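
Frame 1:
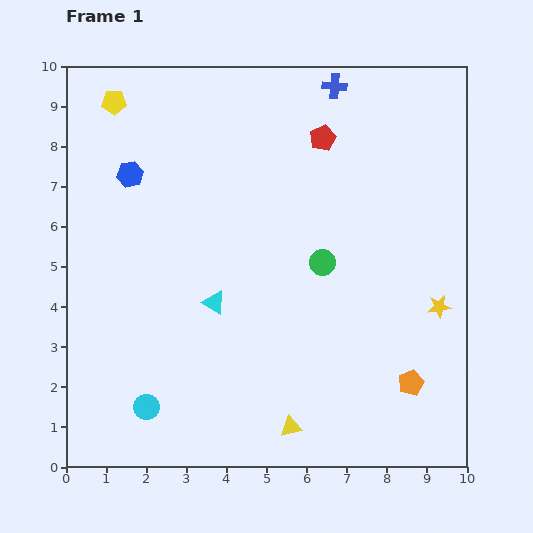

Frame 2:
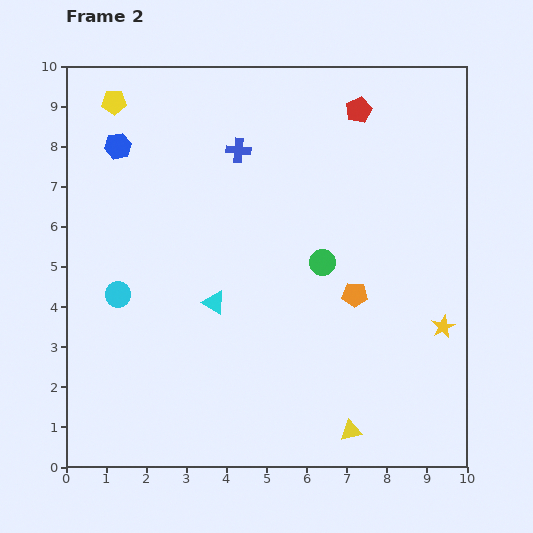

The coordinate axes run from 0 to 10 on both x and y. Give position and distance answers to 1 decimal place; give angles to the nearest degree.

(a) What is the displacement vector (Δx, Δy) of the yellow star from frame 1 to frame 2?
(0.1, -0.5)

The yellow star was at (9.3, 4.0) in frame 1 and (9.4, 3.5) in frame 2.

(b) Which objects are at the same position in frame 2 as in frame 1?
the green circle, the yellow pentagon, the cyan triangle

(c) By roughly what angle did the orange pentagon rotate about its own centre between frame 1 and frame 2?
26° clockwise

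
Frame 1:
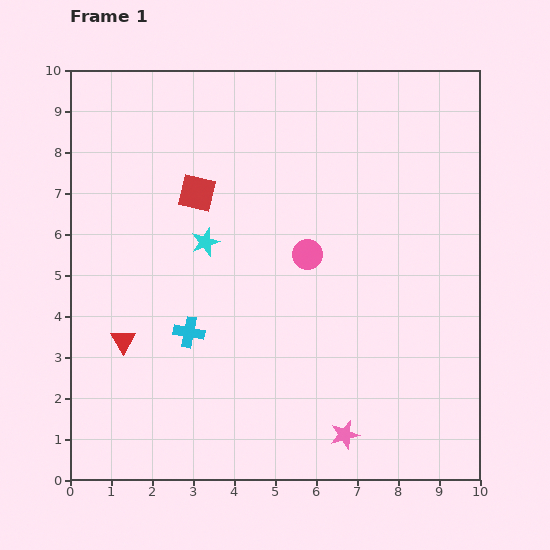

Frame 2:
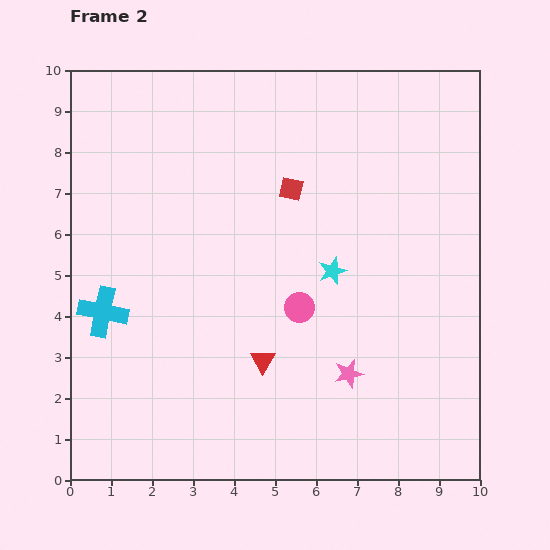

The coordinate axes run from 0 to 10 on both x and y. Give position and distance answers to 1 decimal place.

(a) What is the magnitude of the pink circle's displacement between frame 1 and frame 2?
1.3

The pink circle moved from (5.8, 5.5) to (5.6, 4.2), a distance of √(0.2² + 1.3²) ≈ 1.3.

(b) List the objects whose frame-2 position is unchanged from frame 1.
none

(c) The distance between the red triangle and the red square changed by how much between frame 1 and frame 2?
+0.3

Distance in frame 1: 4.0. Distance in frame 2: 4.3.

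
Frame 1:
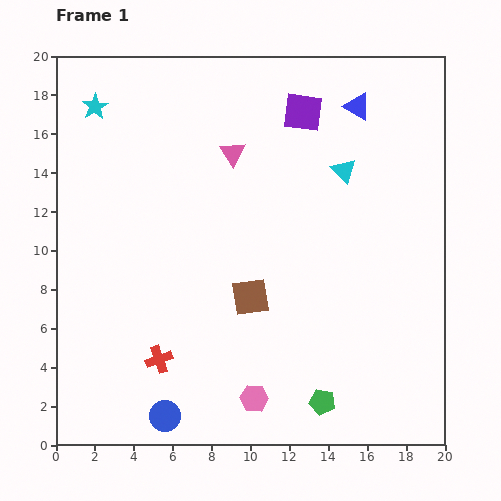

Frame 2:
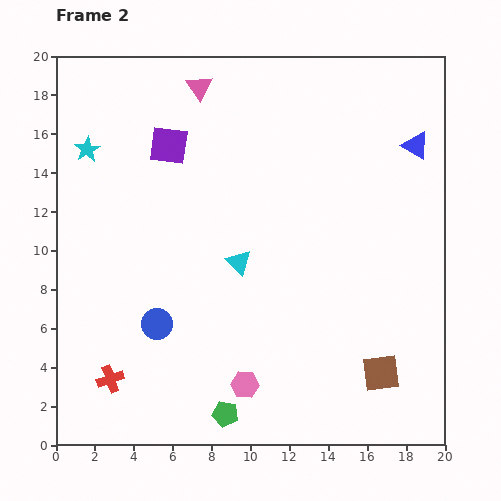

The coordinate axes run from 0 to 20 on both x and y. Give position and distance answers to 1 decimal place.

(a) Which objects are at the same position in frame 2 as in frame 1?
none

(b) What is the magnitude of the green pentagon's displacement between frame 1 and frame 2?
5.0

The green pentagon moved from (13.7, 2.2) to (8.7, 1.6), a distance of √(5.0² + 0.6²) ≈ 5.0.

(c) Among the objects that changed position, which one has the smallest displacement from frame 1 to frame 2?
the pink hexagon

(moved 0.9)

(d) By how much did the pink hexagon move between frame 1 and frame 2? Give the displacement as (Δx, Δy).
(-0.5, 0.7)

The pink hexagon was at (10.2, 2.4) in frame 1 and (9.7, 3.1) in frame 2.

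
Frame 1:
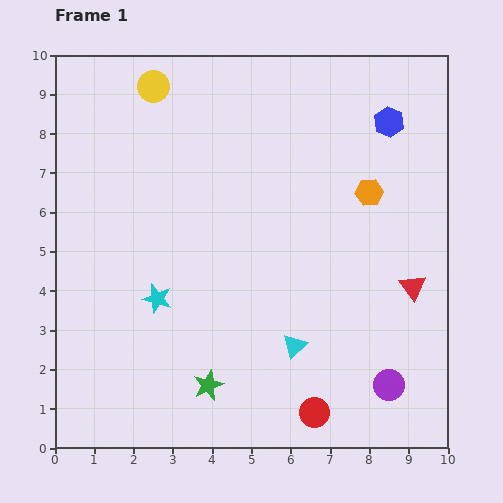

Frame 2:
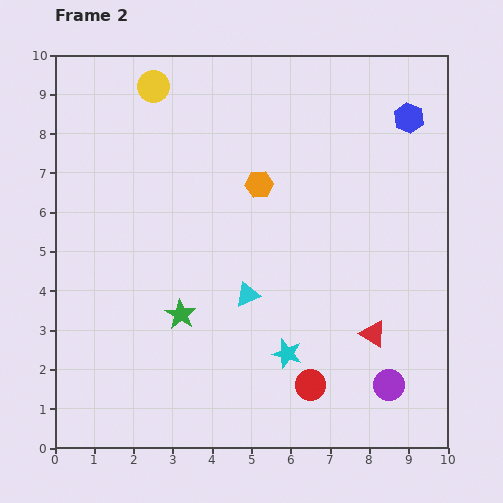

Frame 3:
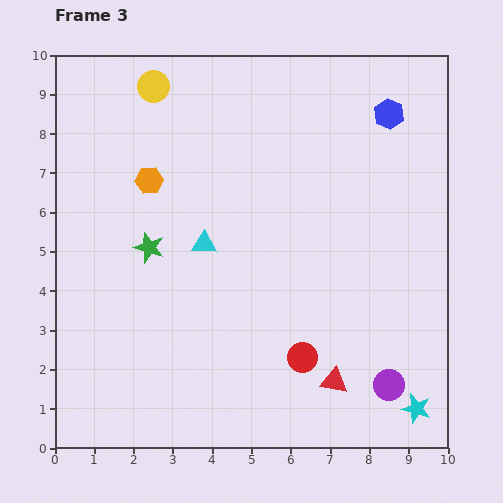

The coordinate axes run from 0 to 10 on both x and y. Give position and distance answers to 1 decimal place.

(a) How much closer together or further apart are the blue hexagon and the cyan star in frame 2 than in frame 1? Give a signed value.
-0.6

Distance in frame 1: 7.4. Distance in frame 2: 6.8.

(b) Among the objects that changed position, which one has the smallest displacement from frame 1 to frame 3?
the blue hexagon

(moved 0.2)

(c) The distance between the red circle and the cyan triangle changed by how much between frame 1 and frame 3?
+2.0

Distance in frame 1: 1.8. Distance in frame 3: 3.8.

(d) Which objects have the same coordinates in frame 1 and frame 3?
the yellow circle, the purple circle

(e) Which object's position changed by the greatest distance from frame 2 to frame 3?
the cyan star

(moved 3.6; next 2.8)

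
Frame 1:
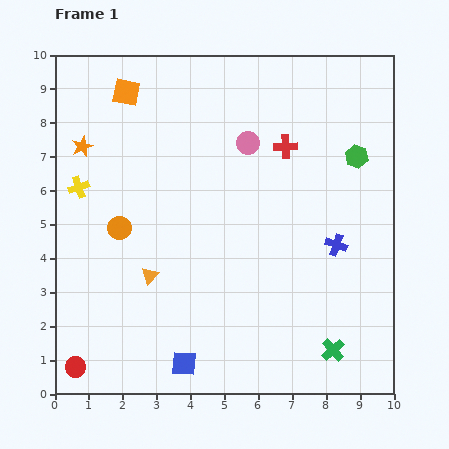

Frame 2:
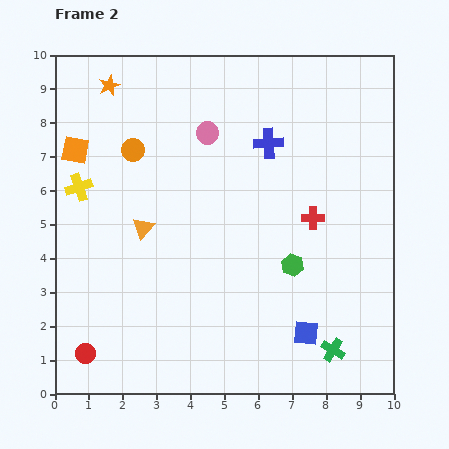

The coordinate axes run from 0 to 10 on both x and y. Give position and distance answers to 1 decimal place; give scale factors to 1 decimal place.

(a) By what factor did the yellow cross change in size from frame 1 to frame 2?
1.3×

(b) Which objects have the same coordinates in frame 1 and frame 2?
the yellow cross, the green cross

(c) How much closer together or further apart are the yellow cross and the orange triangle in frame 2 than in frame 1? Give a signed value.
-1.1

Distance in frame 1: 3.3. Distance in frame 2: 2.2.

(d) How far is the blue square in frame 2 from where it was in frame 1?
3.7

The blue square moved from (3.8, 0.9) to (7.4, 1.8), a distance of √(3.6² + 0.9²) ≈ 3.7.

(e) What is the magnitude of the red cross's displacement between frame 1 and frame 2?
2.2

The red cross moved from (6.8, 7.3) to (7.6, 5.2), a distance of √(0.8² + 2.1²) ≈ 2.2.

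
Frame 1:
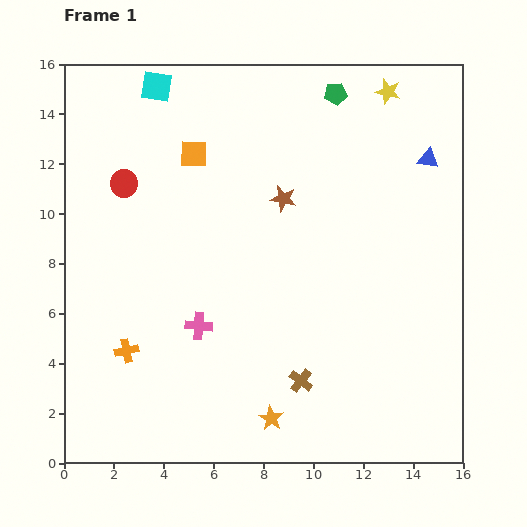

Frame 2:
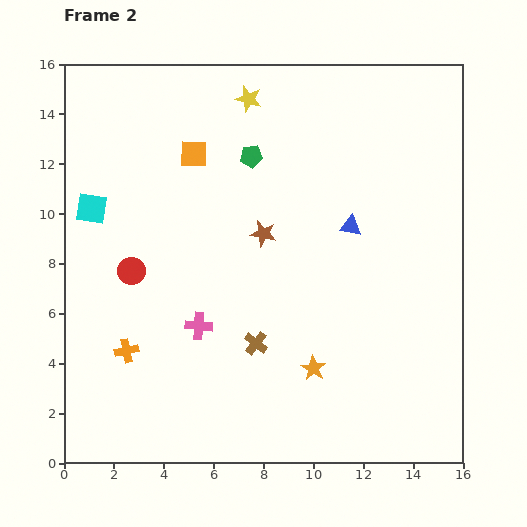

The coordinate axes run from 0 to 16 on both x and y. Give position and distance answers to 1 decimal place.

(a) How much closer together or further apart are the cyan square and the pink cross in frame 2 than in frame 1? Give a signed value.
-3.3

Distance in frame 1: 9.7. Distance in frame 2: 6.4.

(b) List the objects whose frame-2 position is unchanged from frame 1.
the orange cross, the orange square, the pink cross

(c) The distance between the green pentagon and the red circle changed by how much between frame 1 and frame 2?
-2.6

Distance in frame 1: 9.2. Distance in frame 2: 6.6.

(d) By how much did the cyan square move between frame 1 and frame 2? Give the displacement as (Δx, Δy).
(-2.6, -4.9)

The cyan square was at (3.7, 15.1) in frame 1 and (1.1, 10.2) in frame 2.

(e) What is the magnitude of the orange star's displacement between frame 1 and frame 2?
2.6

The orange star moved from (8.3, 1.8) to (10.0, 3.8), a distance of √(1.7² + 2.0²) ≈ 2.6.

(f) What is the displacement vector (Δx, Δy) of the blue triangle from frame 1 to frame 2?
(-3.1, -2.7)

The blue triangle was at (14.6, 12.2) in frame 1 and (11.5, 9.5) in frame 2.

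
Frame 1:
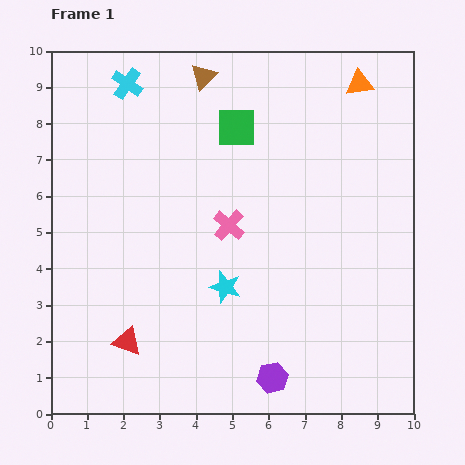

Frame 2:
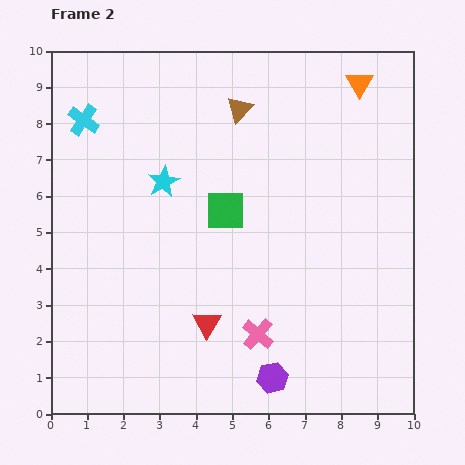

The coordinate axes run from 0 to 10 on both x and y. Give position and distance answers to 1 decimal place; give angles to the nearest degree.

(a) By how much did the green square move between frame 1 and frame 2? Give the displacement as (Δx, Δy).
(-0.3, -2.3)

The green square was at (5.1, 7.9) in frame 1 and (4.8, 5.6) in frame 2.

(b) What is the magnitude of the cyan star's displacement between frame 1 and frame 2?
3.4

The cyan star moved from (4.8, 3.5) to (3.1, 6.4), a distance of √(1.7² + 2.9²) ≈ 3.4.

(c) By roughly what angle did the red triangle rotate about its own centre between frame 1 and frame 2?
42° clockwise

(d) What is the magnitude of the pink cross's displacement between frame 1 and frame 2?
3.1

The pink cross moved from (4.9, 5.2) to (5.7, 2.2), a distance of √(0.8² + 3.0²) ≈ 3.1.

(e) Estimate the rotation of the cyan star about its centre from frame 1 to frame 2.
26° clockwise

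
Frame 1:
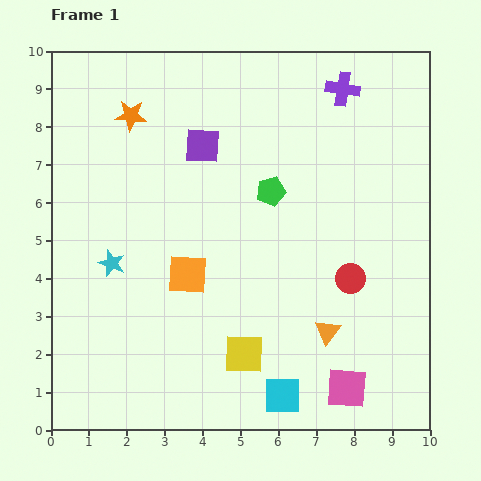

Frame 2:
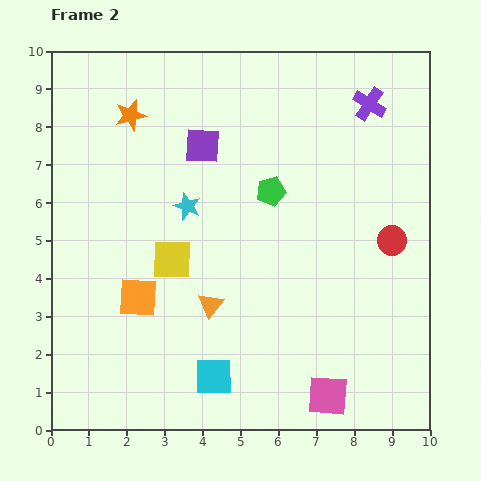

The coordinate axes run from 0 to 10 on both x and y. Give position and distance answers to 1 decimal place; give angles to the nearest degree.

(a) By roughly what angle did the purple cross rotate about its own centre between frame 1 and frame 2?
23° clockwise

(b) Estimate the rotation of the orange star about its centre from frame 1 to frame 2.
17° counter-clockwise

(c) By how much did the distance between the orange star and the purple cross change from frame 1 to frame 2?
+0.7

Distance in frame 1: 5.6. Distance in frame 2: 6.3.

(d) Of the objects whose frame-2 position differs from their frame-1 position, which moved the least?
the pink square

(moved 0.5)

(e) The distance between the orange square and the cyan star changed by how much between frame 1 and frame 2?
+0.7

Distance in frame 1: 2.0. Distance in frame 2: 2.7.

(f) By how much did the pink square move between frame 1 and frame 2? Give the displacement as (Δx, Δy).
(-0.5, -0.2)

The pink square was at (7.8, 1.1) in frame 1 and (7.3, 0.9) in frame 2.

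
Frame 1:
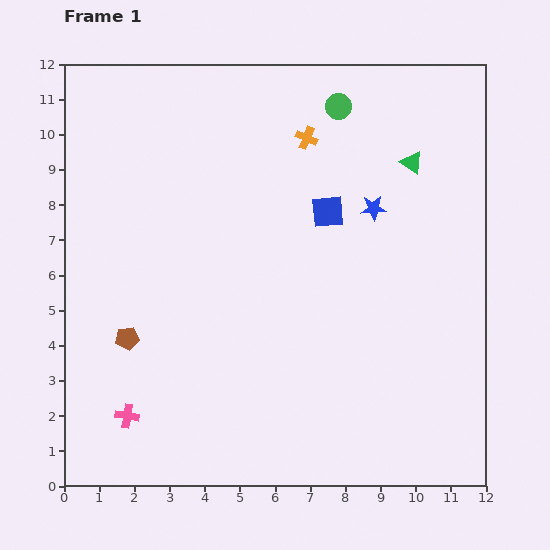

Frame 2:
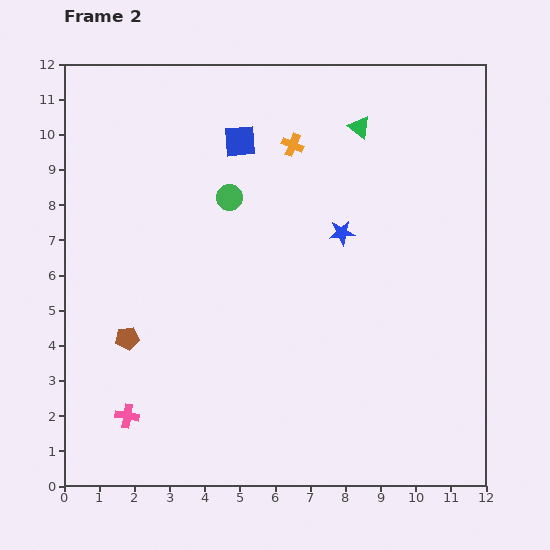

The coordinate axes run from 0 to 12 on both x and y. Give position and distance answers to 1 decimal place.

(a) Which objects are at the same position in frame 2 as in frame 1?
the brown pentagon, the pink cross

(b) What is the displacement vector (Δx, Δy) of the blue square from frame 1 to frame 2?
(-2.5, 2.0)

The blue square was at (7.5, 7.8) in frame 1 and (5.0, 9.8) in frame 2.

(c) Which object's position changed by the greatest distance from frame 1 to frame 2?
the green circle

(moved 4.0; next 3.2)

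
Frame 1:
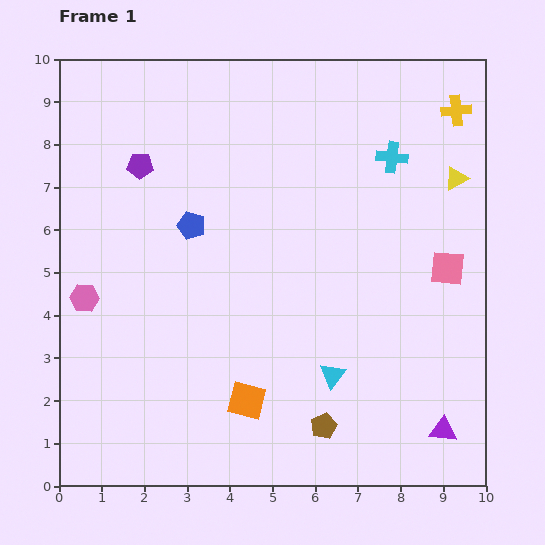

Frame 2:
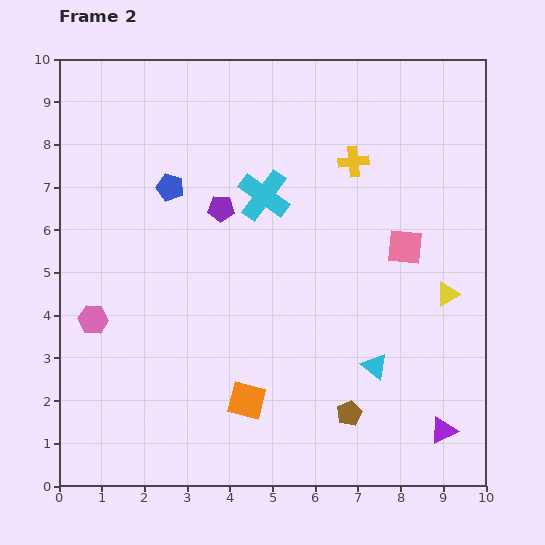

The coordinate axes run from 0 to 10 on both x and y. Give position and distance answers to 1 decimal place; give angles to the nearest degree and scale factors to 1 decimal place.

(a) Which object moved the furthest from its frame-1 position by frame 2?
the cyan cross

(moved 3.1; next 2.7)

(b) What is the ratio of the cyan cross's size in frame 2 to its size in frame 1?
1.7×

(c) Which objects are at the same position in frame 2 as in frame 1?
the orange square, the purple triangle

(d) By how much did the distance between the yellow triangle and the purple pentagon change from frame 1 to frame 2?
-1.7

Distance in frame 1: 7.4. Distance in frame 2: 5.7.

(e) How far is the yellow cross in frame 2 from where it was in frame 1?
2.7

The yellow cross moved from (9.3, 8.8) to (6.9, 7.6), a distance of √(2.4² + 1.2²) ≈ 2.7.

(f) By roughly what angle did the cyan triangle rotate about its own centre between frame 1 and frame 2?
27° counter-clockwise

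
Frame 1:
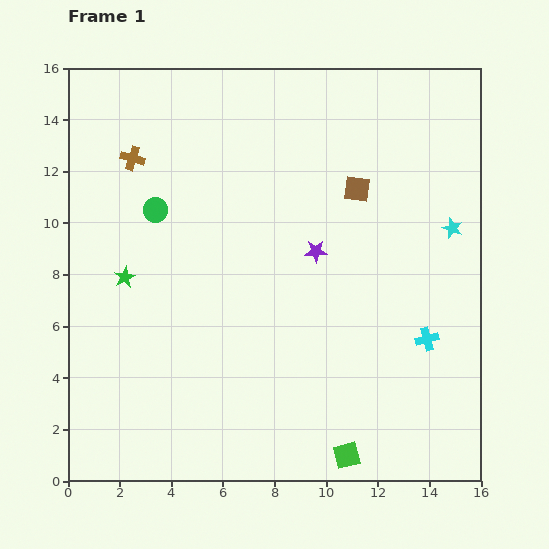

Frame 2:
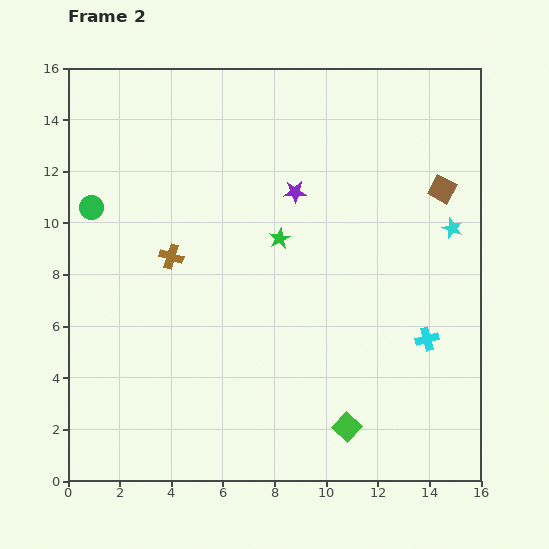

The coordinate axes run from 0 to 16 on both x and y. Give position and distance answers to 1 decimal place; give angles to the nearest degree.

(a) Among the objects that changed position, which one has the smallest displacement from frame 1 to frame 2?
the green square

(moved 1.1)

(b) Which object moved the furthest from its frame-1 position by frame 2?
the green star

(moved 6.2; next 4.1)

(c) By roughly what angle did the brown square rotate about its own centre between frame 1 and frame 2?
20° clockwise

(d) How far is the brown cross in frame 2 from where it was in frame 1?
4.1

The brown cross moved from (2.5, 12.5) to (4.0, 8.7), a distance of √(1.5² + 3.8²) ≈ 4.1.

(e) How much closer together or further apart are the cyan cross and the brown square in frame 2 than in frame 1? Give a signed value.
-0.6

Distance in frame 1: 6.4. Distance in frame 2: 5.8.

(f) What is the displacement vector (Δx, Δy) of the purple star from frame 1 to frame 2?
(-0.8, 2.3)

The purple star was at (9.6, 8.9) in frame 1 and (8.8, 11.2) in frame 2.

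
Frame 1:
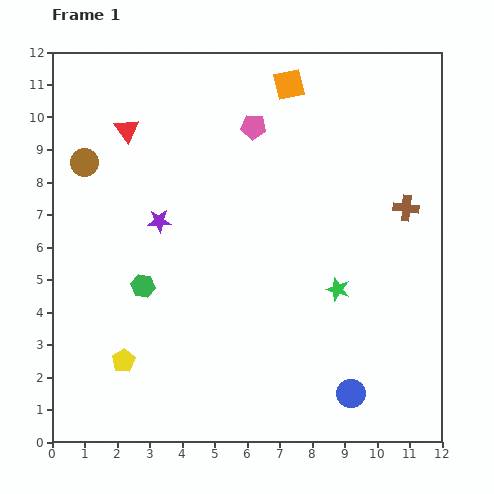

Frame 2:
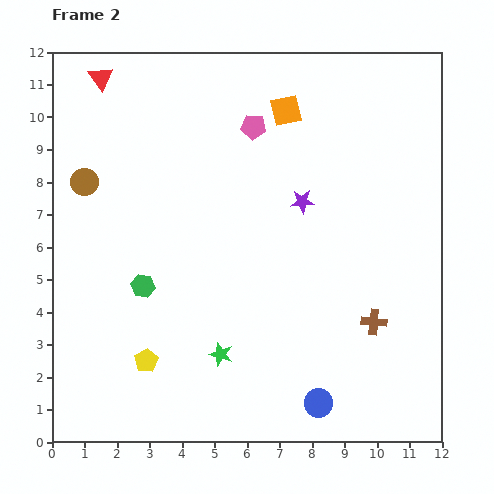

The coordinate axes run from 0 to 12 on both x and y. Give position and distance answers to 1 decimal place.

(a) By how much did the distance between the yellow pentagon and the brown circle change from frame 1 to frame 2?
-0.4

Distance in frame 1: 6.2. Distance in frame 2: 5.8.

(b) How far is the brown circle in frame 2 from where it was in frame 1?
0.6

The brown circle moved from (1.0, 8.6) to (1.0, 8.0), a distance of √(0.0² + 0.6²) ≈ 0.6.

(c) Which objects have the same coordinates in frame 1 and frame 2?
the green hexagon, the pink pentagon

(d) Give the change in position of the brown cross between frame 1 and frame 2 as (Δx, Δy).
(-1.0, -3.5)

The brown cross was at (10.9, 7.2) in frame 1 and (9.9, 3.7) in frame 2.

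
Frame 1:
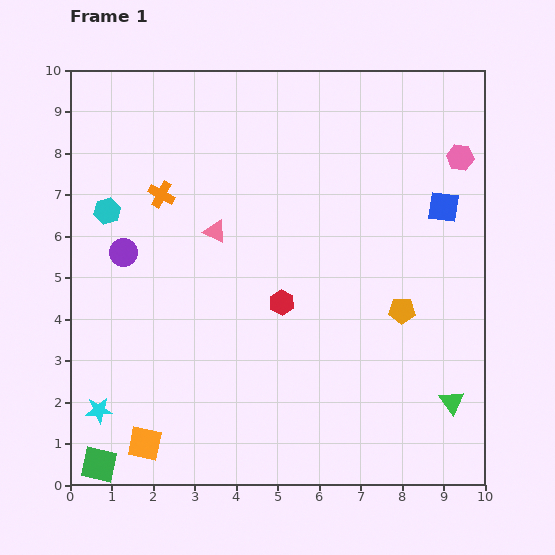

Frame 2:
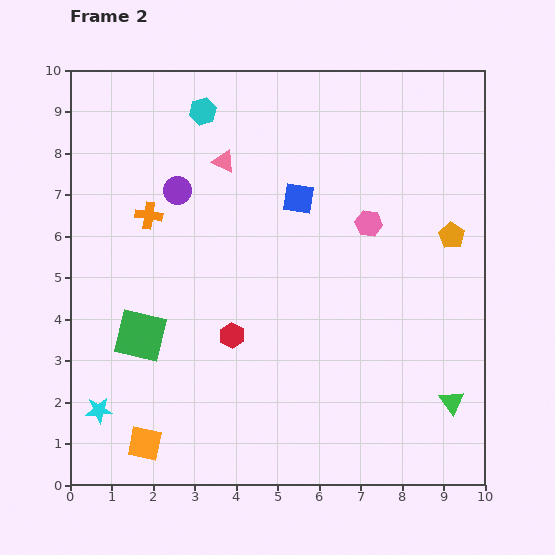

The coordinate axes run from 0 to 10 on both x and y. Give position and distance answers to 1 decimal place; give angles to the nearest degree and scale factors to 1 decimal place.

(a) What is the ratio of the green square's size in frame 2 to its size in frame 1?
1.4×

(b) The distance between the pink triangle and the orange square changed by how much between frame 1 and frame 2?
+1.7

Distance in frame 1: 5.4. Distance in frame 2: 7.1.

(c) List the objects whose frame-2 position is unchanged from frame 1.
the cyan star, the orange square, the green triangle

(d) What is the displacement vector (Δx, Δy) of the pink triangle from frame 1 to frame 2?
(0.2, 1.7)

The pink triangle was at (3.5, 6.1) in frame 1 and (3.7, 7.8) in frame 2.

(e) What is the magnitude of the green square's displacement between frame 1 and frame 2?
3.3

The green square moved from (0.7, 0.5) to (1.7, 3.6), a distance of √(1.0² + 3.1²) ≈ 3.3.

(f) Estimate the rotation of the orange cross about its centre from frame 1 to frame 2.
20° counter-clockwise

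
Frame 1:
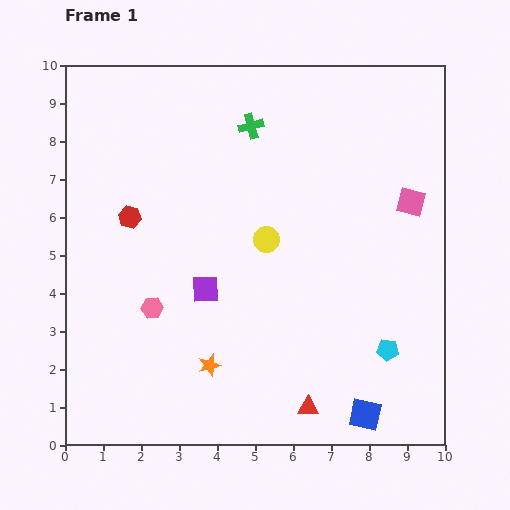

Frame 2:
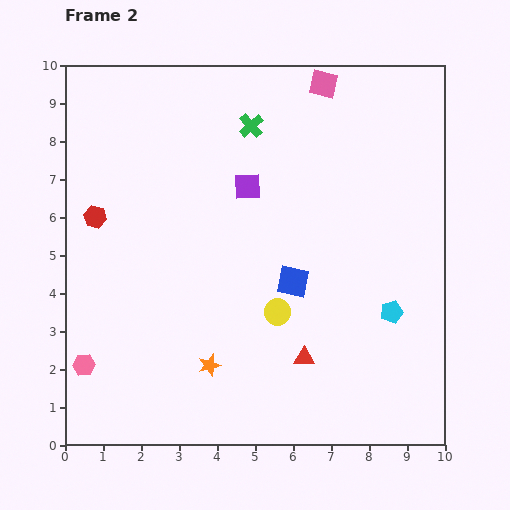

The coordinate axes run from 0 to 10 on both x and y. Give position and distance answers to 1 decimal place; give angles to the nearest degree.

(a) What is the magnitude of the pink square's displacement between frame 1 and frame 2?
3.9

The pink square moved from (9.1, 6.4) to (6.8, 9.5), a distance of √(2.3² + 3.1²) ≈ 3.9.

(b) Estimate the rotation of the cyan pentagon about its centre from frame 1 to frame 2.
21° counter-clockwise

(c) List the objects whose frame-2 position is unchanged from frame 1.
the green cross, the orange star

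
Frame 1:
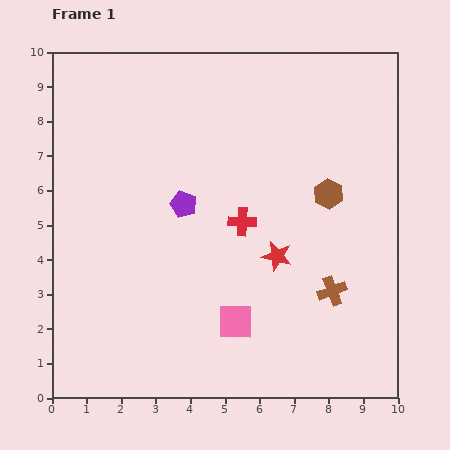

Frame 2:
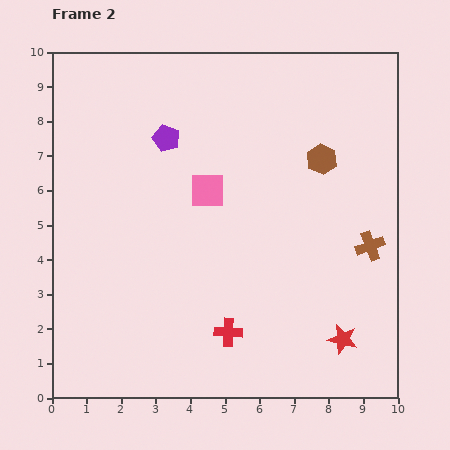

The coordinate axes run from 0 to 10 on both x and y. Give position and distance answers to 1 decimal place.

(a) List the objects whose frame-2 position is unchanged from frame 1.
none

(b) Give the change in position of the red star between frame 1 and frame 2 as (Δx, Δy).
(1.9, -2.4)

The red star was at (6.5, 4.1) in frame 1 and (8.4, 1.7) in frame 2.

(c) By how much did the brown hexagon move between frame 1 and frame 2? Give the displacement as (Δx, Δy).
(-0.2, 1.0)

The brown hexagon was at (8.0, 5.9) in frame 1 and (7.8, 6.9) in frame 2.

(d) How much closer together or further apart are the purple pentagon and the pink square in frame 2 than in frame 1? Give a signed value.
-1.8

Distance in frame 1: 3.7. Distance in frame 2: 1.9.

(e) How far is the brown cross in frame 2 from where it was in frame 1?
1.7

The brown cross moved from (8.1, 3.1) to (9.2, 4.4), a distance of √(1.1² + 1.3²) ≈ 1.7.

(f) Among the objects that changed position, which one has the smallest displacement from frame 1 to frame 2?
the brown hexagon

(moved 1.0)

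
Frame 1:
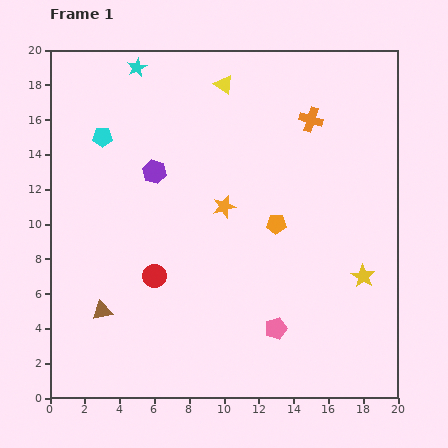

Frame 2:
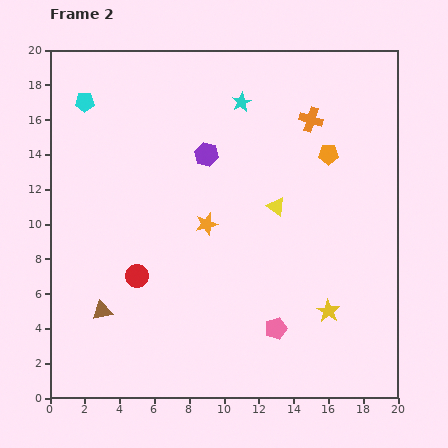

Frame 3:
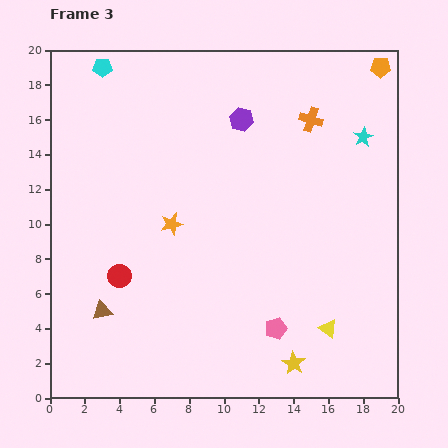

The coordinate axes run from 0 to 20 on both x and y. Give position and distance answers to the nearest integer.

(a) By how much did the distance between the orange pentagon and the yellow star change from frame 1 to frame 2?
+3

Distance in frame 1: 6. Distance in frame 2: 9.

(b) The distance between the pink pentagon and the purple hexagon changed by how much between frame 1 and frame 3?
+1

Distance in frame 1: 11. Distance in frame 3: 12.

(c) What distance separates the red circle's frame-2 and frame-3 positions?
1

The red circle moved from (5, 7) to (4, 7), a distance of √(1² + 0²) ≈ 1.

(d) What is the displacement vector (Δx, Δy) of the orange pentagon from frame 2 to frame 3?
(3, 5)

The orange pentagon was at (16, 14) in frame 2 and (19, 19) in frame 3.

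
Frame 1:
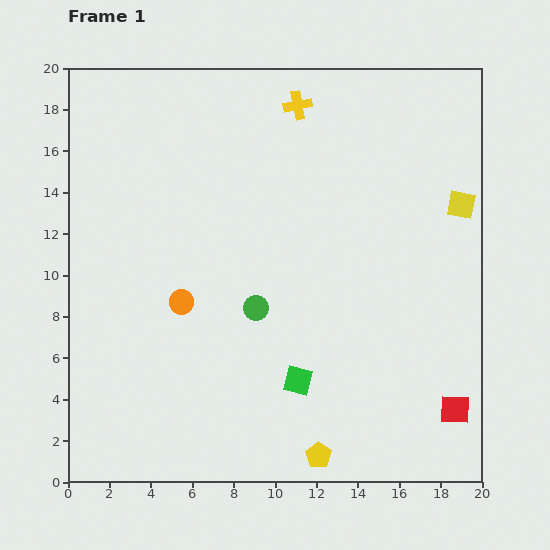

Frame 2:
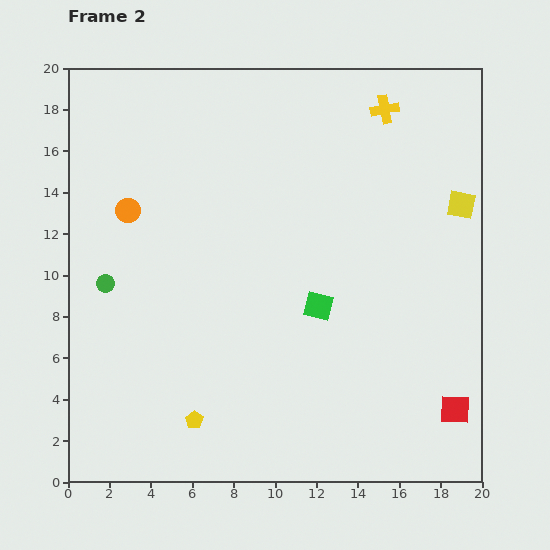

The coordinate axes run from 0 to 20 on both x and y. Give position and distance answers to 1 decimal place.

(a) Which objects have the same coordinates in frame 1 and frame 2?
the yellow square, the red square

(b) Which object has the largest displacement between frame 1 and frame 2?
the green circle

(moved 7.4; next 6.2)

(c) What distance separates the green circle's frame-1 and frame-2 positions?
7.4

The green circle moved from (9.1, 8.4) to (1.8, 9.6), a distance of √(7.3² + 1.2²) ≈ 7.4.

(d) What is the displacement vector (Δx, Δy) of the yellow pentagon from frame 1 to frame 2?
(-6.0, 1.7)

The yellow pentagon was at (12.1, 1.3) in frame 1 and (6.1, 3.0) in frame 2.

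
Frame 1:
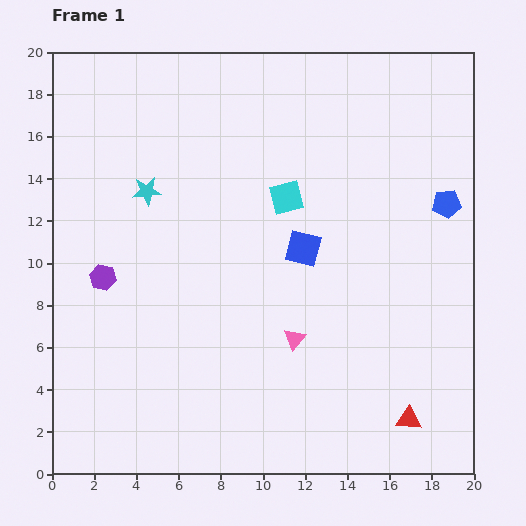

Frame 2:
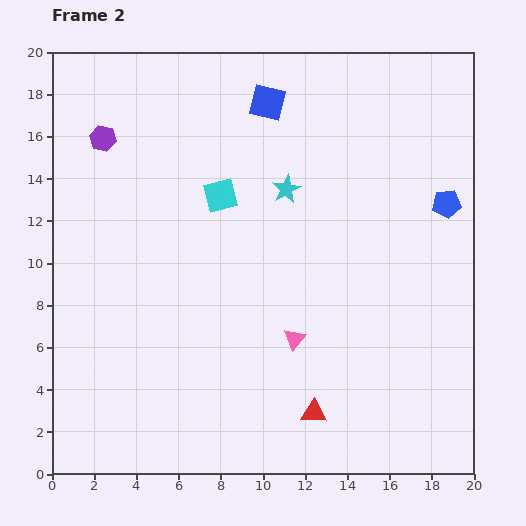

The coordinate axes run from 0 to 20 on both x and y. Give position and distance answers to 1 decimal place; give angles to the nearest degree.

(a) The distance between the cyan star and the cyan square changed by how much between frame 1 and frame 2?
-3.5

Distance in frame 1: 6.6. Distance in frame 2: 3.1.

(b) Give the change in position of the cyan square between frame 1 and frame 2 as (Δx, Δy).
(-3.1, 0.1)

The cyan square was at (11.1, 13.1) in frame 1 and (8.0, 13.2) in frame 2.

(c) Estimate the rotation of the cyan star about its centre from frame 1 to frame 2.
21° counter-clockwise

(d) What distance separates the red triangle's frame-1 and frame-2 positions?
4.5

The red triangle moved from (16.9, 2.6) to (12.4, 2.9), a distance of √(4.5² + 0.3²) ≈ 4.5.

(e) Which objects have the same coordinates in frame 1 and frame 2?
the pink triangle, the blue pentagon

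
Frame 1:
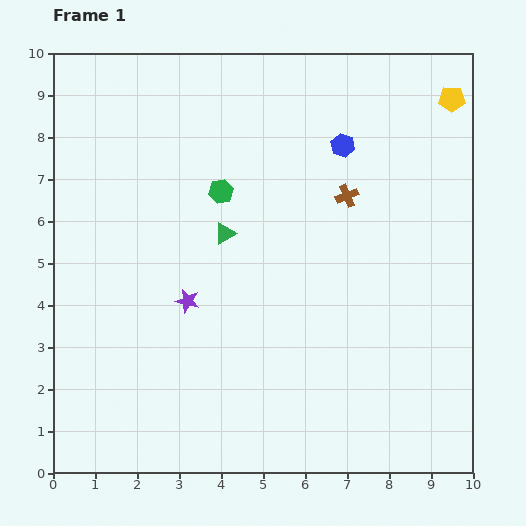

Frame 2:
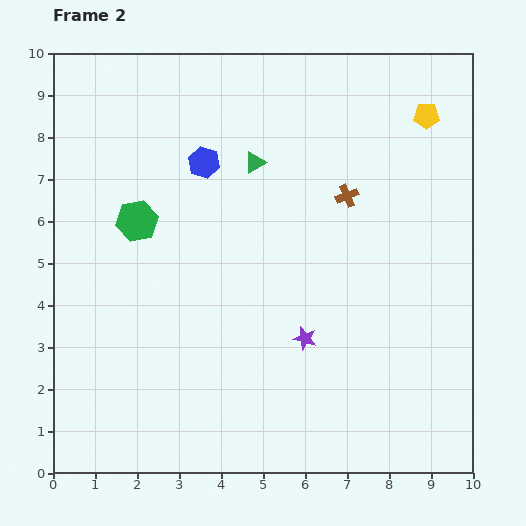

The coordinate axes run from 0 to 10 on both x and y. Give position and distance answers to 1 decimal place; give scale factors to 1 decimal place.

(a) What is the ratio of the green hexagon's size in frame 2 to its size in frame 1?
1.7×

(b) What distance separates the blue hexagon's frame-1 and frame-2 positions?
3.3

The blue hexagon moved from (6.9, 7.8) to (3.6, 7.4), a distance of √(3.3² + 0.4²) ≈ 3.3.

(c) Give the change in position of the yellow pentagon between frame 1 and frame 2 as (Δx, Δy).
(-0.6, -0.4)

The yellow pentagon was at (9.5, 8.9) in frame 1 and (8.9, 8.5) in frame 2.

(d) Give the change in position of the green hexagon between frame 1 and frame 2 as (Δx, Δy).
(-2.0, -0.7)

The green hexagon was at (4.0, 6.7) in frame 1 and (2.0, 6.0) in frame 2.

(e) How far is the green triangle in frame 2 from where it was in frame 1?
1.8

The green triangle moved from (4.1, 5.7) to (4.8, 7.4), a distance of √(0.7² + 1.7²) ≈ 1.8.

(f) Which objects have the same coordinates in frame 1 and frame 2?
the brown cross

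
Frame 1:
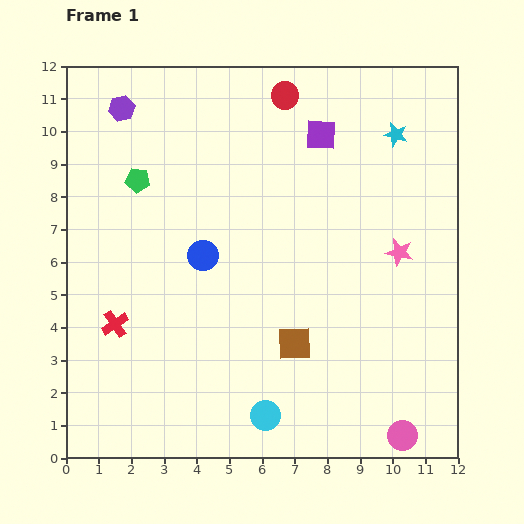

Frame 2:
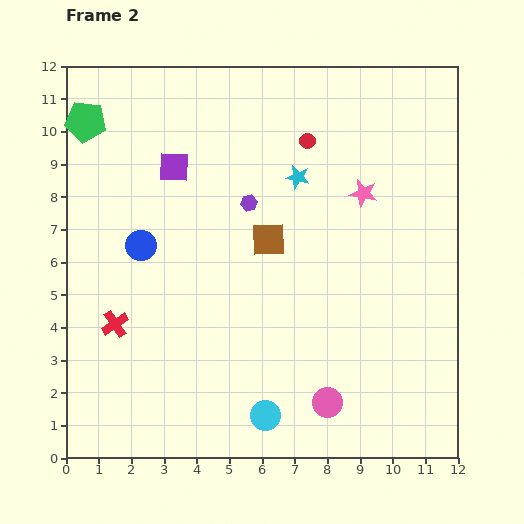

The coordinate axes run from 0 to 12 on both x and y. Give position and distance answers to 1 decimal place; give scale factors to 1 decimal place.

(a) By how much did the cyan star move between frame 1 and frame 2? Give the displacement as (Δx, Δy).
(-3.0, -1.3)

The cyan star was at (10.1, 9.9) in frame 1 and (7.1, 8.6) in frame 2.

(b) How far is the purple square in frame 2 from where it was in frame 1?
4.6

The purple square moved from (7.8, 9.9) to (3.3, 8.9), a distance of √(4.5² + 1.0²) ≈ 4.6.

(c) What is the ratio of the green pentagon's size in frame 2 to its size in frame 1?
1.7×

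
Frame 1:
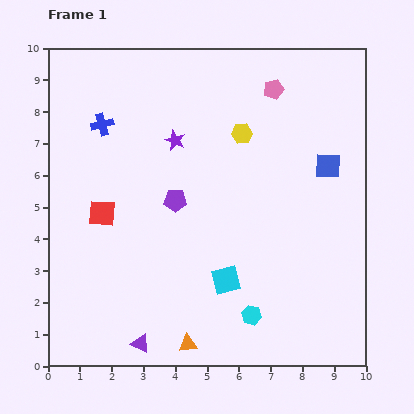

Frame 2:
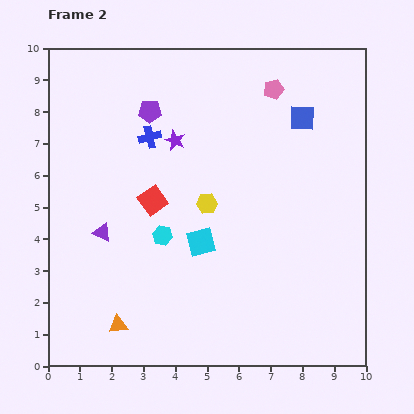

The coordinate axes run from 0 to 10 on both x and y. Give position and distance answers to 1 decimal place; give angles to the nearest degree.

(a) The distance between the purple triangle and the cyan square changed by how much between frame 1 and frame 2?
-0.3

Distance in frame 1: 3.4. Distance in frame 2: 3.1.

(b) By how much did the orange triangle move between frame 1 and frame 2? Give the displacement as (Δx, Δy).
(-2.2, 0.6)

The orange triangle was at (4.4, 0.7) in frame 1 and (2.2, 1.3) in frame 2.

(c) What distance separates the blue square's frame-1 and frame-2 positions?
1.7

The blue square moved from (8.8, 6.3) to (8.0, 7.8), a distance of √(0.8² + 1.5²) ≈ 1.7.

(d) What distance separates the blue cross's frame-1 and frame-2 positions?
1.6

The blue cross moved from (1.7, 7.6) to (3.2, 7.2), a distance of √(1.5² + 0.4²) ≈ 1.6.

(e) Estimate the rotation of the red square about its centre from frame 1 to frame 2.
39° counter-clockwise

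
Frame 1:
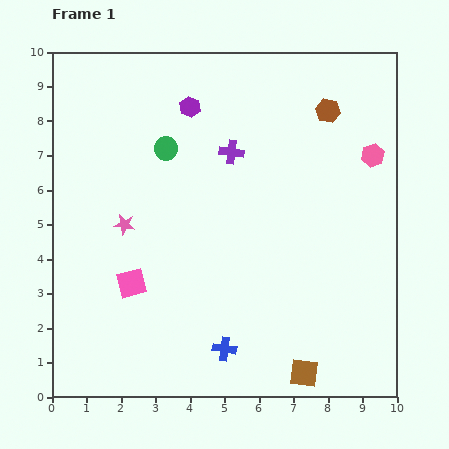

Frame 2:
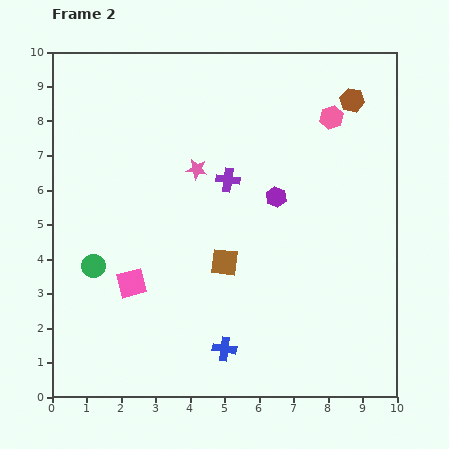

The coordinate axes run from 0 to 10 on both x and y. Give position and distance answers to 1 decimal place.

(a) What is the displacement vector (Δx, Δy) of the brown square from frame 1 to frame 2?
(-2.3, 3.2)

The brown square was at (7.3, 0.7) in frame 1 and (5.0, 3.9) in frame 2.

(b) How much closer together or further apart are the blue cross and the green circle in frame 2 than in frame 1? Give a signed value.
-1.5

Distance in frame 1: 6.0. Distance in frame 2: 4.5.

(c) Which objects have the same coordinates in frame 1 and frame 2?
the blue cross, the pink square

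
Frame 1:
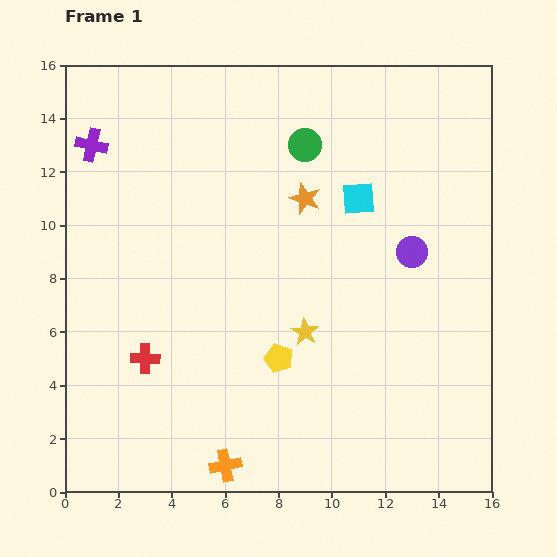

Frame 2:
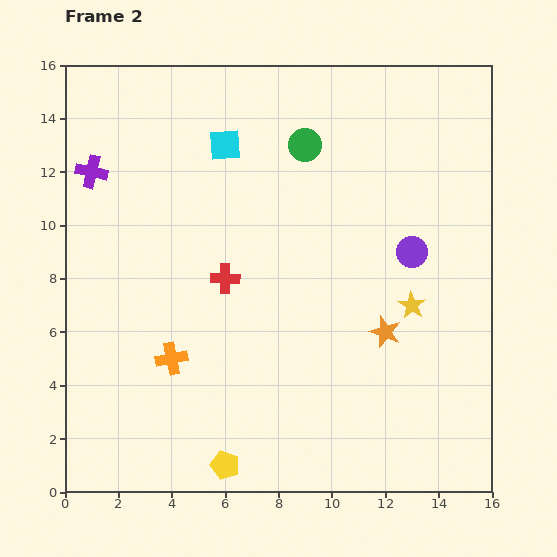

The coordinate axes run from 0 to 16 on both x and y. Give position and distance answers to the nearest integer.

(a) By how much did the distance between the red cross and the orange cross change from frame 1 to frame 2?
-1

Distance in frame 1: 5. Distance in frame 2: 4.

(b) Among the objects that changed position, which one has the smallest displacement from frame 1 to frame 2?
the purple cross

(moved 1)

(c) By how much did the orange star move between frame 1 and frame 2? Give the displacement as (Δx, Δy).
(3, -5)

The orange star was at (9, 11) in frame 1 and (12, 6) in frame 2.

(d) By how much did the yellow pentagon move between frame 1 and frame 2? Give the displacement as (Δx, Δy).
(-2, -4)

The yellow pentagon was at (8, 5) in frame 1 and (6, 1) in frame 2.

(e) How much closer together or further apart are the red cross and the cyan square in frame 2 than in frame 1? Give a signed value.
-5

Distance in frame 1: 10. Distance in frame 2: 5.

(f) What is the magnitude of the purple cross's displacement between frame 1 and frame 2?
1

The purple cross moved from (1, 13) to (1, 12), a distance of √(0² + 1²) ≈ 1.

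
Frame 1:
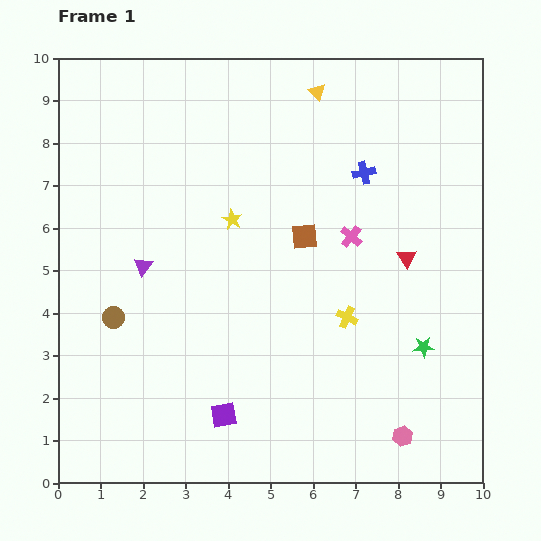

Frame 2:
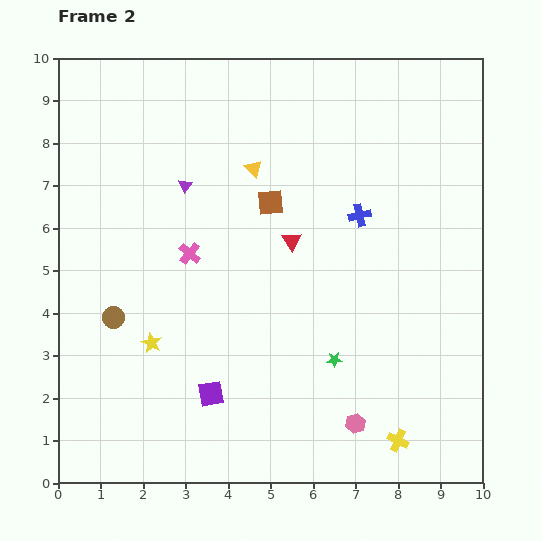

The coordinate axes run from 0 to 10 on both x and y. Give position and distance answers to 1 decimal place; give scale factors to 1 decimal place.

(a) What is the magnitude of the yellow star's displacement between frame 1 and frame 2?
3.5

The yellow star moved from (4.1, 6.2) to (2.2, 3.3), a distance of √(1.9² + 2.9²) ≈ 3.5.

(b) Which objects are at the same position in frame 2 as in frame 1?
the brown circle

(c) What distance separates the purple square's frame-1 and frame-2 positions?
0.6

The purple square moved from (3.9, 1.6) to (3.6, 2.1), a distance of √(0.3² + 0.5²) ≈ 0.6.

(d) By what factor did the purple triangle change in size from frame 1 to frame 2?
0.7×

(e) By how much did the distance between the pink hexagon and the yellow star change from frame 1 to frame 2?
-1.3

Distance in frame 1: 6.5. Distance in frame 2: 5.2.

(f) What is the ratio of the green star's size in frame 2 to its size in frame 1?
0.7×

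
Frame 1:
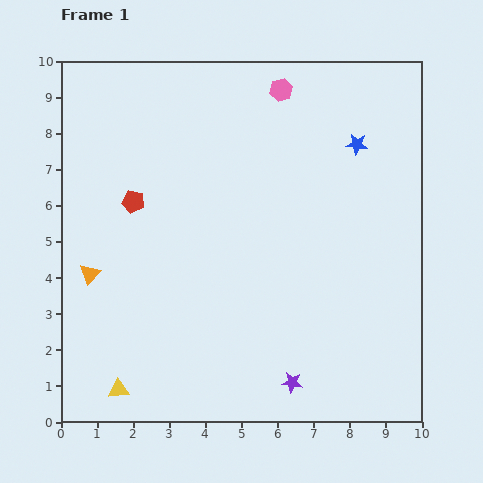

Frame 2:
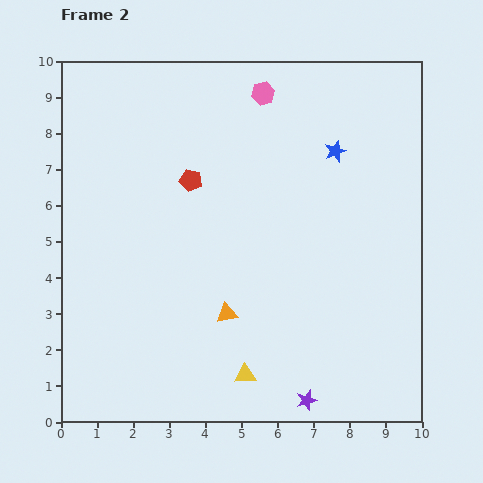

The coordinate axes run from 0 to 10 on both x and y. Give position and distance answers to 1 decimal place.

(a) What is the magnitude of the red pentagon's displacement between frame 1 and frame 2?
1.7

The red pentagon moved from (2.0, 6.1) to (3.6, 6.7), a distance of √(1.6² + 0.6²) ≈ 1.7.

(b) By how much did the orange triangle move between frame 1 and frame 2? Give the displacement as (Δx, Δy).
(3.8, -1.1)

The orange triangle was at (0.8, 4.1) in frame 1 and (4.6, 3.0) in frame 2.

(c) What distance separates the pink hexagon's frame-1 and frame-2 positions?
0.5

The pink hexagon moved from (6.1, 9.2) to (5.6, 9.1), a distance of √(0.5² + 0.1²) ≈ 0.5.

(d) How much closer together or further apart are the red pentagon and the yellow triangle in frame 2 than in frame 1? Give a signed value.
+0.4

Distance in frame 1: 5.2. Distance in frame 2: 5.6.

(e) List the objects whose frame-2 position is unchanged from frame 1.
none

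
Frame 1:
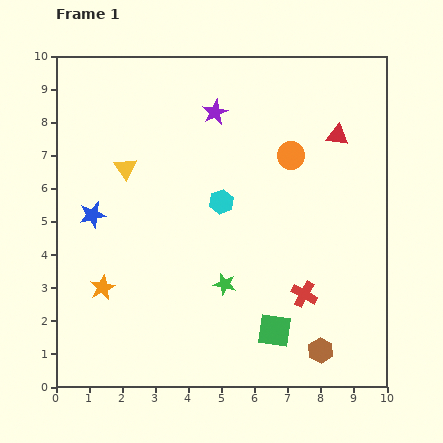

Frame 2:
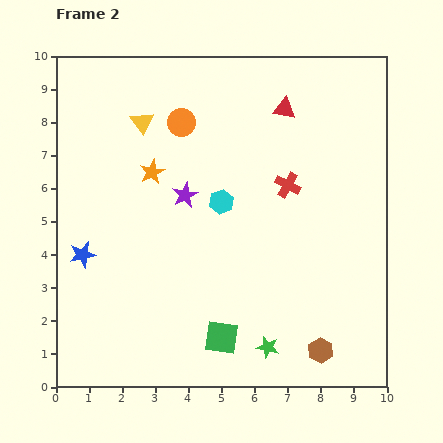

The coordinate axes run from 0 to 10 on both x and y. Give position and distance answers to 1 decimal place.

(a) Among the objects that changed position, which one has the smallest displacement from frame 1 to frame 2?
the blue star

(moved 1.2)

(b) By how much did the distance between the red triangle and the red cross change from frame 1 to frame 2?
-2.6

Distance in frame 1: 4.9. Distance in frame 2: 2.3.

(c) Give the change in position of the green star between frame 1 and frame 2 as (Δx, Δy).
(1.3, -1.9)

The green star was at (5.1, 3.1) in frame 1 and (6.4, 1.2) in frame 2.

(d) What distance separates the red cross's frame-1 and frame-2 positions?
3.3

The red cross moved from (7.5, 2.8) to (7.0, 6.1), a distance of √(0.5² + 3.3²) ≈ 3.3.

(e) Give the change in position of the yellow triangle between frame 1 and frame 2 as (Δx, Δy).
(0.5, 1.4)

The yellow triangle was at (2.1, 6.6) in frame 1 and (2.6, 8.0) in frame 2.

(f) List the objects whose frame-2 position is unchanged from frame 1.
the brown hexagon, the cyan hexagon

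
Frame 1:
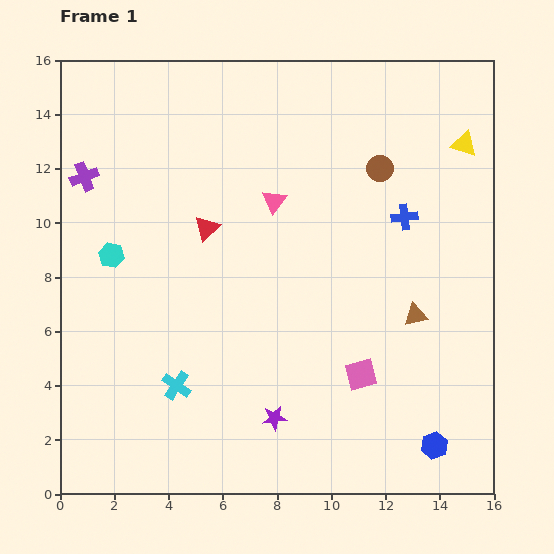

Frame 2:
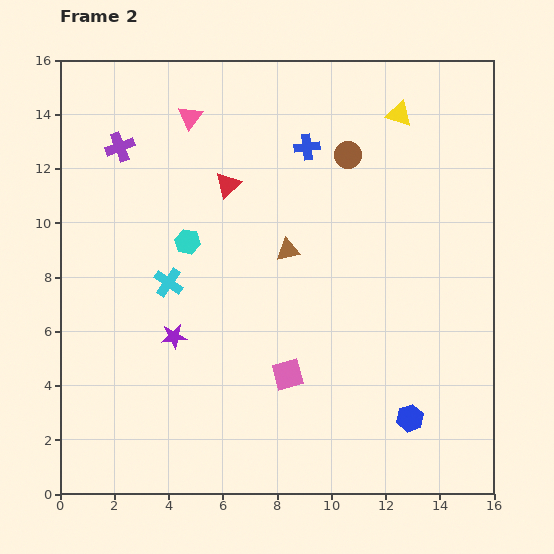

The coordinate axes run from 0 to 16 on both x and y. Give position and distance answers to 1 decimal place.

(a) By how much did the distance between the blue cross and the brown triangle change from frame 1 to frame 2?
+0.3

Distance in frame 1: 3.6. Distance in frame 2: 3.9.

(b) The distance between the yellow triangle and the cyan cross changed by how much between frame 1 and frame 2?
-3.3

Distance in frame 1: 13.8. Distance in frame 2: 10.5.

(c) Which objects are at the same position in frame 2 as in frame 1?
none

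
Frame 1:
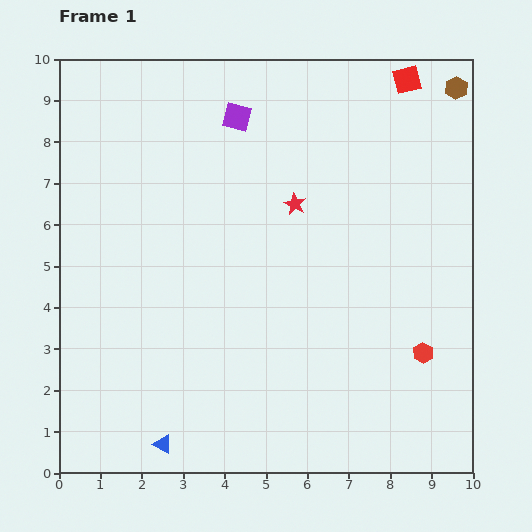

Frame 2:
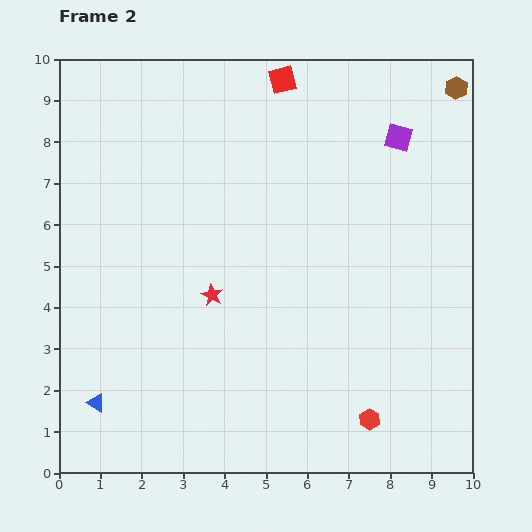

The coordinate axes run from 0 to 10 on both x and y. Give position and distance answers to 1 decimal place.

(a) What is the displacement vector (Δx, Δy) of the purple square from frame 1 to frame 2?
(3.9, -0.5)

The purple square was at (4.3, 8.6) in frame 1 and (8.2, 8.1) in frame 2.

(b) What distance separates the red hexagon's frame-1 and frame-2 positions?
2.1

The red hexagon moved from (8.8, 2.9) to (7.5, 1.3), a distance of √(1.3² + 1.6²) ≈ 2.1.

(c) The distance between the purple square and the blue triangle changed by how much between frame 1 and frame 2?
+1.6

Distance in frame 1: 8.1. Distance in frame 2: 9.7.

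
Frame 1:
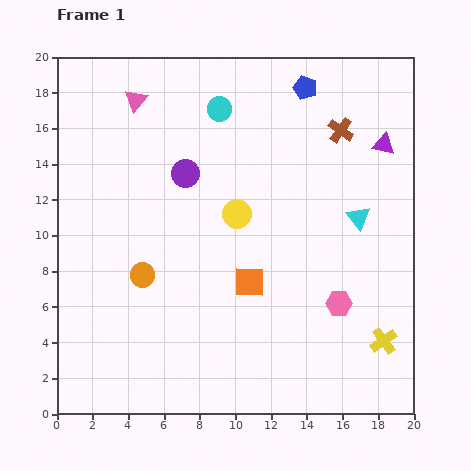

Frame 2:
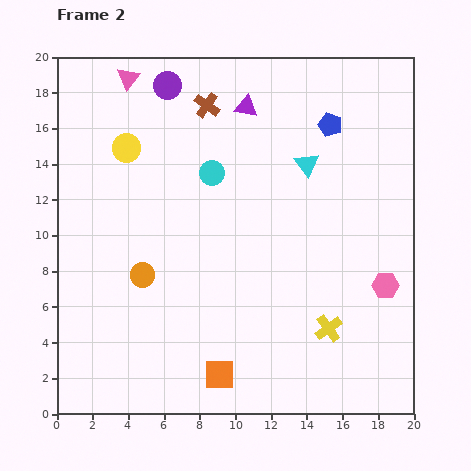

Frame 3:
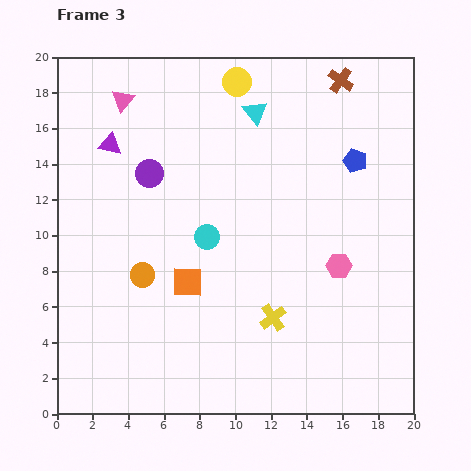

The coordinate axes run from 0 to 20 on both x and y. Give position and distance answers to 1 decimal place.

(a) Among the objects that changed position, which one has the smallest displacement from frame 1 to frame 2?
the pink triangle

(moved 1.3)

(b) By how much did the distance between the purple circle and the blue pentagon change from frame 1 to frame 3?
+3.3

Distance in frame 1: 8.2. Distance in frame 3: 11.5.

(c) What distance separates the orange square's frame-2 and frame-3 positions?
5.5

The orange square moved from (9.1, 2.2) to (7.3, 7.4), a distance of √(1.8² + 5.2²) ≈ 5.5.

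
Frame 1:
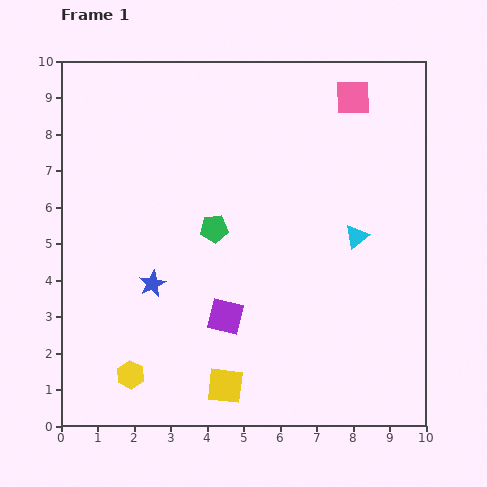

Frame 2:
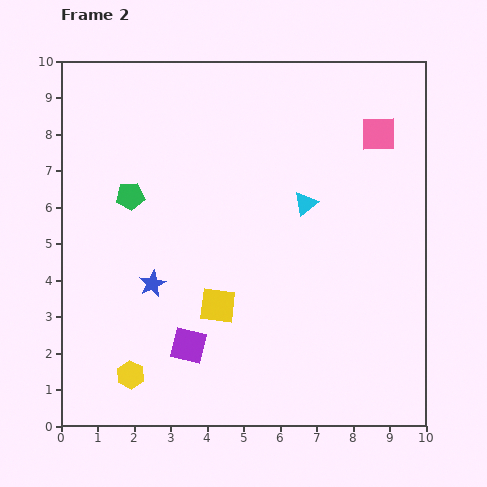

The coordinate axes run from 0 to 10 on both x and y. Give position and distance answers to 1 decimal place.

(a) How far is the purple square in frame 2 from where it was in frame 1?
1.3

The purple square moved from (4.5, 3.0) to (3.5, 2.2), a distance of √(1.0² + 0.8²) ≈ 1.3.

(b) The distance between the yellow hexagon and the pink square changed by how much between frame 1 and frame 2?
-0.2

Distance in frame 1: 9.7. Distance in frame 2: 9.5.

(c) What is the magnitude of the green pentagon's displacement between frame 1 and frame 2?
2.5

The green pentagon moved from (4.2, 5.4) to (1.9, 6.3), a distance of √(2.3² + 0.9²) ≈ 2.5.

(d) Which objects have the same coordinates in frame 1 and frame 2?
the blue star, the yellow hexagon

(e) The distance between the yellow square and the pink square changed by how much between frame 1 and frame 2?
-2.2

Distance in frame 1: 8.6. Distance in frame 2: 6.4.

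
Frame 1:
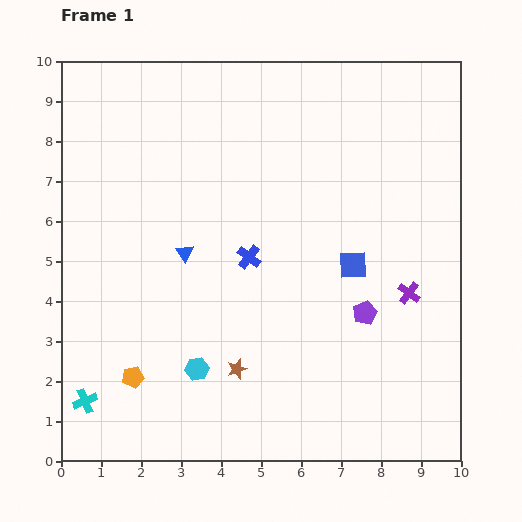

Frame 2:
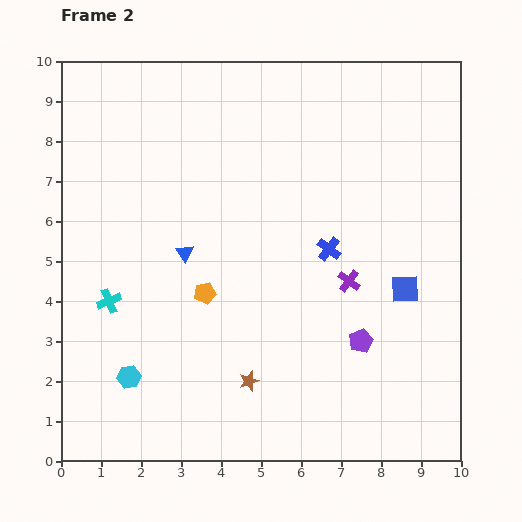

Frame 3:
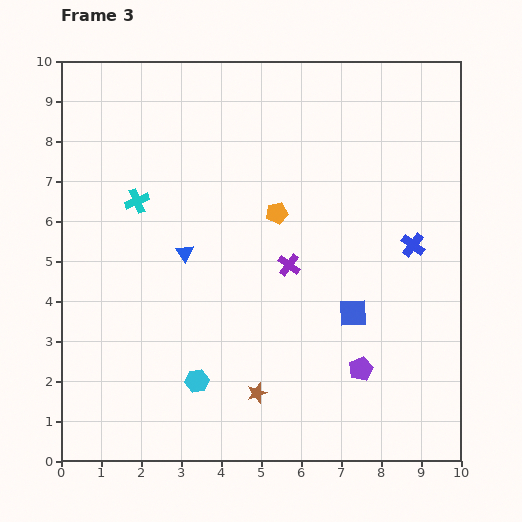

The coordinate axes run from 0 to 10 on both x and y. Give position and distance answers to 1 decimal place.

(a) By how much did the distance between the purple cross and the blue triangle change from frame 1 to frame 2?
-1.5

Distance in frame 1: 5.7. Distance in frame 2: 4.2.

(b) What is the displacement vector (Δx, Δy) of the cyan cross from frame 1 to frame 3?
(1.3, 5.0)

The cyan cross was at (0.6, 1.5) in frame 1 and (1.9, 6.5) in frame 3.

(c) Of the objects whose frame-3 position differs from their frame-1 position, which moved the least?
the cyan hexagon

(moved 0.3)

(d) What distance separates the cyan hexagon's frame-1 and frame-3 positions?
0.3

The cyan hexagon moved from (3.4, 2.3) to (3.4, 2.0), a distance of √(0.0² + 0.3²) ≈ 0.3.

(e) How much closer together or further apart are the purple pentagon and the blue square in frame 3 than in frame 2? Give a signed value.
-0.3

Distance in frame 2: 1.7. Distance in frame 3: 1.4.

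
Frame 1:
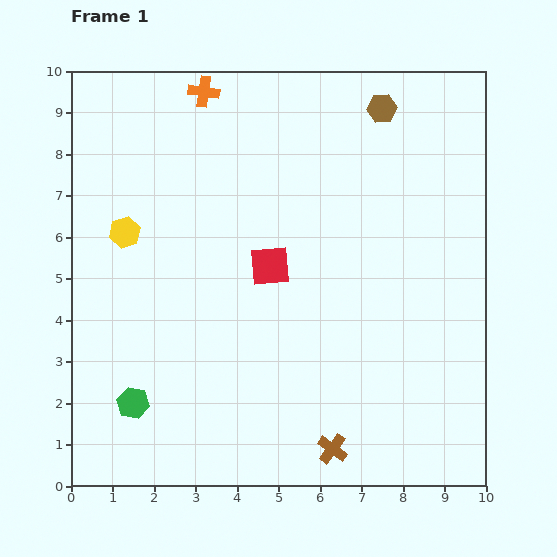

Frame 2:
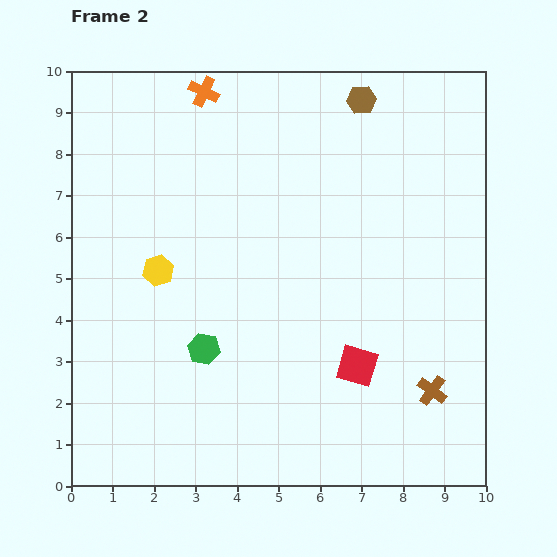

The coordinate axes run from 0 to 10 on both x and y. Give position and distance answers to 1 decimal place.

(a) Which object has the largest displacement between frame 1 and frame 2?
the red square

(moved 3.2; next 2.8)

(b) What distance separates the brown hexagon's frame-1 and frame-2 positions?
0.5

The brown hexagon moved from (7.5, 9.1) to (7.0, 9.3), a distance of √(0.5² + 0.2²) ≈ 0.5.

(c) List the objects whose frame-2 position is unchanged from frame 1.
the orange cross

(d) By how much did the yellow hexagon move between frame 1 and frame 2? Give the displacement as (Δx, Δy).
(0.8, -0.9)

The yellow hexagon was at (1.3, 6.1) in frame 1 and (2.1, 5.2) in frame 2.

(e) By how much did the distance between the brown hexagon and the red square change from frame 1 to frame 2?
+1.7

Distance in frame 1: 4.7. Distance in frame 2: 6.4.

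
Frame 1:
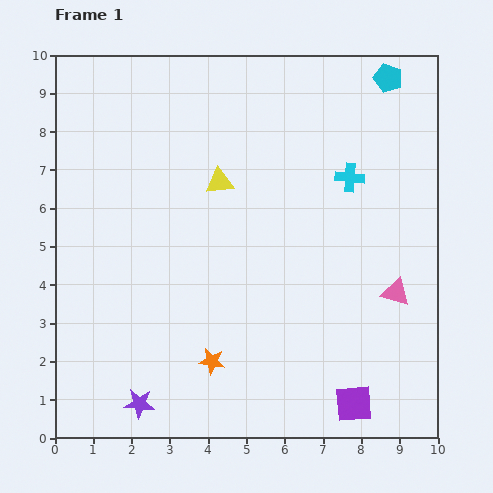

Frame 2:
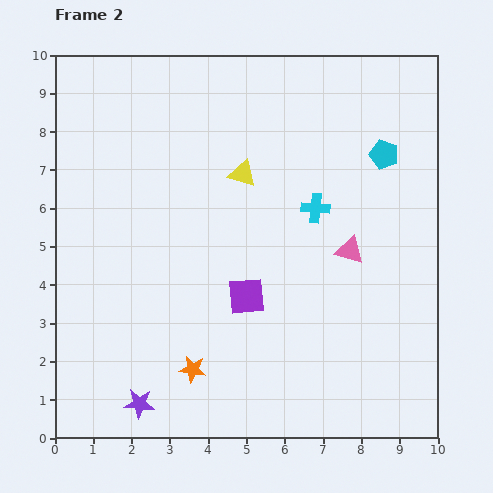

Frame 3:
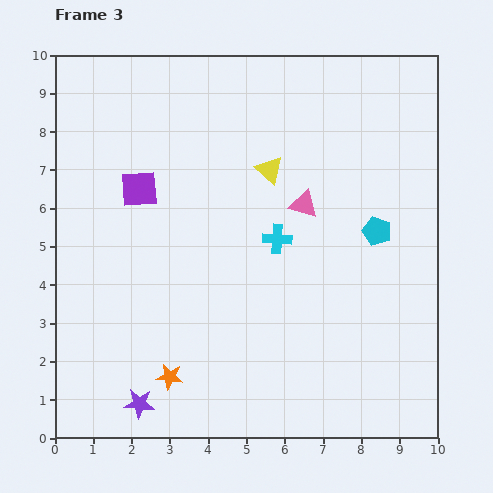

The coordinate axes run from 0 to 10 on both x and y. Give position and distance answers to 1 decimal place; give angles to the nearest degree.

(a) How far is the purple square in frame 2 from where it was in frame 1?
4.0

The purple square moved from (7.8, 0.9) to (5.0, 3.7), a distance of √(2.8² + 2.8²) ≈ 4.0.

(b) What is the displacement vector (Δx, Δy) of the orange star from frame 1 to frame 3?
(-1.1, -0.4)

The orange star was at (4.1, 2.0) in frame 1 and (3.0, 1.6) in frame 3.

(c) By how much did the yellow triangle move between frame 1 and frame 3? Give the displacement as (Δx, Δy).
(1.3, 0.3)

The yellow triangle was at (4.3, 6.7) in frame 1 and (5.6, 7.0) in frame 3.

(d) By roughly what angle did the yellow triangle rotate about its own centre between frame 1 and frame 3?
47° clockwise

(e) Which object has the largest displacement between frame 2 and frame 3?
the purple square

(moved 4.0; next 2.0)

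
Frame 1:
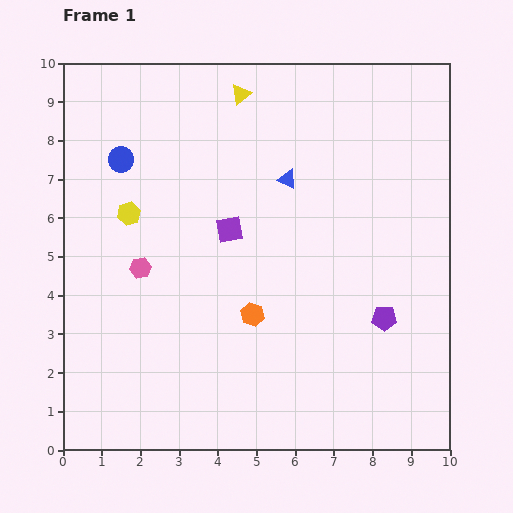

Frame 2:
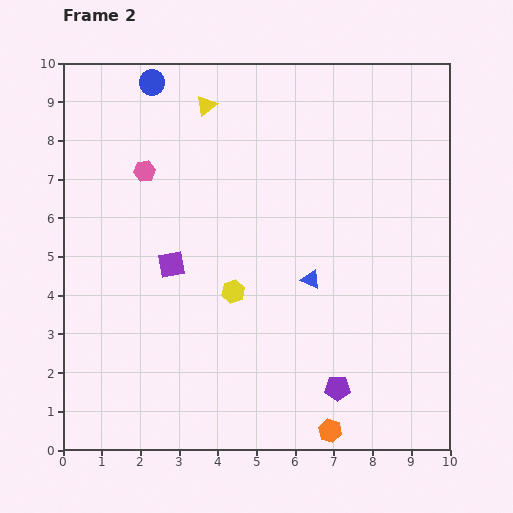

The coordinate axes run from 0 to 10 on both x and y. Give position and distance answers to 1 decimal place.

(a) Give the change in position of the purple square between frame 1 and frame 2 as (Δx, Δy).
(-1.5, -0.9)

The purple square was at (4.3, 5.7) in frame 1 and (2.8, 4.8) in frame 2.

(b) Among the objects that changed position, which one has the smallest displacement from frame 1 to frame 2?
the yellow triangle

(moved 0.9)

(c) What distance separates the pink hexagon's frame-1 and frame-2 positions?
2.5

The pink hexagon moved from (2.0, 4.7) to (2.1, 7.2), a distance of √(0.1² + 2.5²) ≈ 2.5.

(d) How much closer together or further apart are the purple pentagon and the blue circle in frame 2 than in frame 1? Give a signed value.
+1.3

Distance in frame 1: 7.9. Distance in frame 2: 9.2.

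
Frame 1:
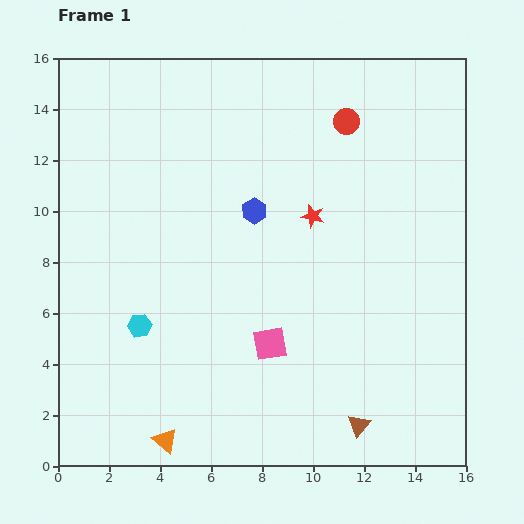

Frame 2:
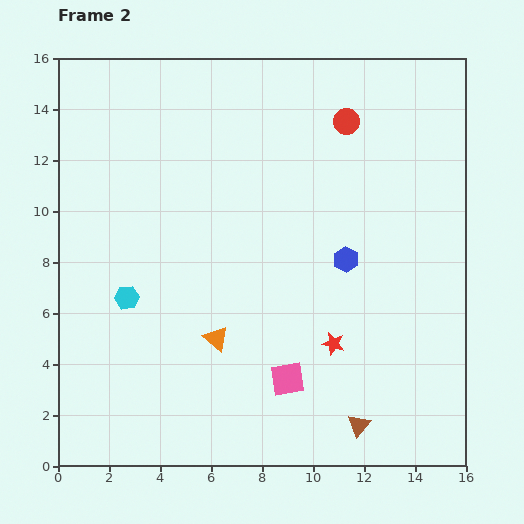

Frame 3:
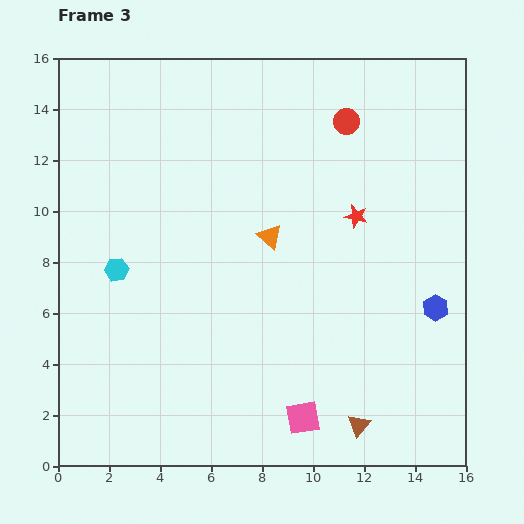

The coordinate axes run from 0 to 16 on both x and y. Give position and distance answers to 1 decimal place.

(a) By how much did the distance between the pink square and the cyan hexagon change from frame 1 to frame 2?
+2.0

Distance in frame 1: 5.1. Distance in frame 2: 7.1.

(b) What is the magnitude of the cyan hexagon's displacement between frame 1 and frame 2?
1.2

The cyan hexagon moved from (3.2, 5.5) to (2.7, 6.6), a distance of √(0.5² + 1.1²) ≈ 1.2.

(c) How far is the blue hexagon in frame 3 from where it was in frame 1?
8.1

The blue hexagon moved from (7.7, 10.0) to (14.8, 6.2), a distance of √(7.1² + 3.8²) ≈ 8.1.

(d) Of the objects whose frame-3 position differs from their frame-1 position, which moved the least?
the red star

(moved 1.7)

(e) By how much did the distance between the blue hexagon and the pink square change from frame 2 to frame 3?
+1.5

Distance in frame 2: 5.2. Distance in frame 3: 6.7.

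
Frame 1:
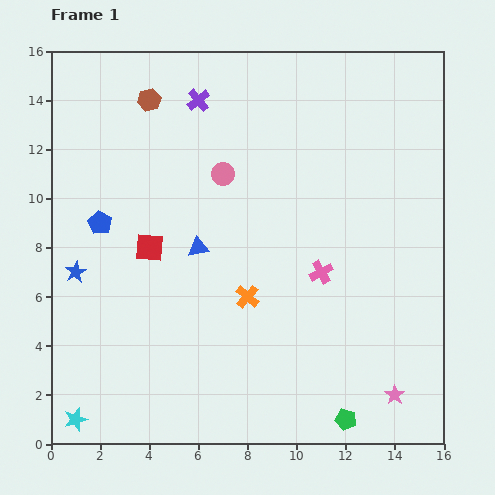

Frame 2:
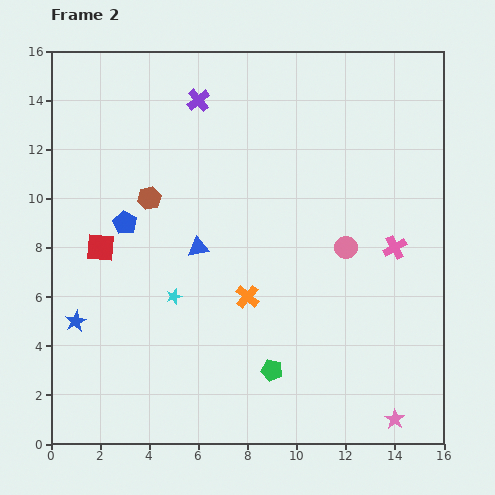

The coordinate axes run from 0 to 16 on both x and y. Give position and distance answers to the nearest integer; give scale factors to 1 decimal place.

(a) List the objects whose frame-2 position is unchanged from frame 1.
the purple cross, the orange cross, the blue triangle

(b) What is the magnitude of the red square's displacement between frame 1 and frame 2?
2

The red square moved from (4, 8) to (2, 8), a distance of √(2² + 0²) ≈ 2.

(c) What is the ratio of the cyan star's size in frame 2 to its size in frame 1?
0.7×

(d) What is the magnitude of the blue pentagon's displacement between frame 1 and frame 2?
1

The blue pentagon moved from (2, 9) to (3, 9), a distance of √(1² + 0²) ≈ 1.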